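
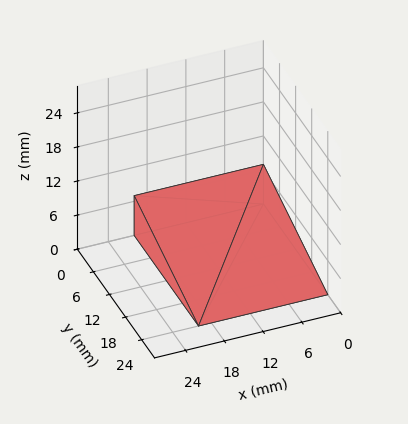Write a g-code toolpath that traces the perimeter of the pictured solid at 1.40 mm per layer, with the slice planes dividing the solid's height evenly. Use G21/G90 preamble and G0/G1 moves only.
Reading the render: the shape is a wedge (ramp): 20 × 24 mm base, rising to 7 mm along the y=0 edge and sloping linearly to z=0 at y=24 (dimensions read to the nearest mm from the axis ticks). For the g-code, the solid's height is divided into equal slices at the stated Δz and each level perimeter traced with G1 moves after a G0 lift.

; perimeter-only toolpath
G21 ; units = mm
G90 ; absolute positioning
G28 ; home
; layer 1
G0 Z1.40
G0 X0.00 Y0.00
G1 X20.00 Y0.00
G1 X20.00 Y19.20
G1 X0.00 Y19.20
G1 X0.00 Y0.00
; layer 2
G0 Z2.80
G0 X0.00 Y0.00
G1 X20.00 Y0.00
G1 X20.00 Y14.40
G1 X0.00 Y14.40
G1 X0.00 Y0.00
; layer 3
G0 Z4.20
G0 X0.00 Y0.00
G1 X20.00 Y0.00
G1 X20.00 Y9.60
G1 X0.00 Y9.60
G1 X0.00 Y0.00
; layer 4
G0 Z5.60
G0 X0.00 Y0.00
G1 X20.00 Y0.00
G1 X20.00 Y4.80
G1 X0.00 Y4.80
G1 X0.00 Y0.00
M2 ; end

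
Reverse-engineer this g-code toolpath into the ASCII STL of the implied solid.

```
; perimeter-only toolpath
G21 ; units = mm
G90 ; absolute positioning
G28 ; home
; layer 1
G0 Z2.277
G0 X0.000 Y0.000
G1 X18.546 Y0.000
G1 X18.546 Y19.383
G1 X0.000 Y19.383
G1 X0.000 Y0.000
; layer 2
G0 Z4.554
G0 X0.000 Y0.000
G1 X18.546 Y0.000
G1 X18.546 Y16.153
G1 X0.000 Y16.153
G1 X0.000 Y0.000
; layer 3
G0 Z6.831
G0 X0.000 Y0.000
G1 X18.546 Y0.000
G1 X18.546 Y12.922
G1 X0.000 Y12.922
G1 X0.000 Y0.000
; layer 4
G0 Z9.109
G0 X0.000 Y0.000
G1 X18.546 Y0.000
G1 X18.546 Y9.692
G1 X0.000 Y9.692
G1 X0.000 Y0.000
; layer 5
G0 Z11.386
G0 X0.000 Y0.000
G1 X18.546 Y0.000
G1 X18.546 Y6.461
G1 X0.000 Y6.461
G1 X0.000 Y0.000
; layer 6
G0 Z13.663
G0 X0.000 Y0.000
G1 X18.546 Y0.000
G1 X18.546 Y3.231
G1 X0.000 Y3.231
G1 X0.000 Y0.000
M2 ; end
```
solid part
  facet normal 0.0000 0.0000 -1.0000
    outer loop
      vertex 18.546 22.614 0.000
      vertex 18.546 0.000 0.000
      vertex 0.000 0.000 0.000
    endloop
  endfacet
  facet normal 0.0000 0.0000 -1.0000
    outer loop
      vertex 0.000 22.614 0.000
      vertex 18.546 22.614 0.000
      vertex 0.000 0.000 0.000
    endloop
  endfacet
  facet normal 0.0000 -1.0000 0.0000
    outer loop
      vertex 0.000 0.000 0.000
      vertex 18.546 0.000 0.000
      vertex 18.546 0.000 15.940
    endloop
  endfacet
  facet normal 0.0000 -1.0000 0.0000
    outer loop
      vertex 0.000 0.000 0.000
      vertex 18.546 0.000 15.940
      vertex 0.000 0.000 15.940
    endloop
  endfacet
  facet normal 0.0000 0.5761 0.8174
    outer loop
      vertex 0.000 0.000 15.940
      vertex 18.546 0.000 15.940
      vertex 18.546 22.614 0.000
    endloop
  endfacet
  facet normal 0.0000 0.5761 0.8174
    outer loop
      vertex 0.000 0.000 15.940
      vertex 18.546 22.614 0.000
      vertex 0.000 22.614 0.000
    endloop
  endfacet
  facet normal -1.0000 0.0000 0.0000
    outer loop
      vertex 0.000 0.000 15.940
      vertex 0.000 22.614 0.000
      vertex 0.000 0.000 0.000
    endloop
  endfacet
  facet normal 1.0000 0.0000 0.0000
    outer loop
      vertex 18.546 0.000 0.000
      vertex 18.546 22.614 0.000
      vertex 18.546 0.000 15.940
    endloop
  endfacet
endsolid part

The G0 Z moves step by Δz≈2.277 mm. The G1 loops shrink linearly with z, so the solid tapers from its base footprint up to z≈15.9. Closing with a flat bottom cap and the tapered top and triangulating gives 8 facets — a wedge (ramp): 18.5 × 22.6 mm base, rising to 15.9 mm along the y=0 edge and sloping linearly to z=0 at y=22.6.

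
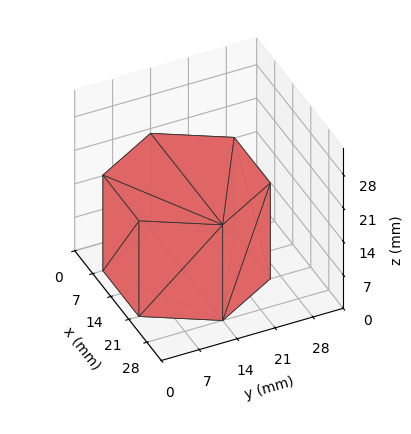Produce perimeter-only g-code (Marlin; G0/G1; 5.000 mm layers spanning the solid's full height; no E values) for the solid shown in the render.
Reading the render: the shape is a regular 6-sided prism (a cylinder approximated with 6 flat sides), circumscribed radius ≈ 14 mm, height ≈ 20 mm (dimensions read to the nearest mm from the axis ticks). For the g-code, the solid's height is divided into equal slices at the stated Δz and each level perimeter traced with G1 moves after a G0 lift.

; perimeter-only toolpath
G21 ; units = mm
G90 ; absolute positioning
G28 ; home
; layer 1
G0 Z5.000
G0 X28.000 Y14.000
G1 X21.000 Y26.124
G1 X7.000 Y26.124
G1 X0.000 Y14.000
G1 X7.000 Y1.876
G1 X21.000 Y1.876
G1 X28.000 Y14.000
; layer 2
G0 Z10.000
G0 X28.000 Y14.000
G1 X21.000 Y26.124
G1 X7.000 Y26.124
G1 X0.000 Y14.000
G1 X7.000 Y1.876
G1 X21.000 Y1.876
G1 X28.000 Y14.000
; layer 3
G0 Z15.000
G0 X28.000 Y14.000
G1 X21.000 Y26.124
G1 X7.000 Y26.124
G1 X0.000 Y14.000
G1 X7.000 Y1.876
G1 X21.000 Y1.876
G1 X28.000 Y14.000
; layer 4
G0 Z20.000
G0 X28.000 Y14.000
G1 X21.000 Y26.124
G1 X7.000 Y26.124
G1 X0.000 Y14.000
G1 X7.000 Y1.876
G1 X21.000 Y1.876
G1 X28.000 Y14.000
M2 ; end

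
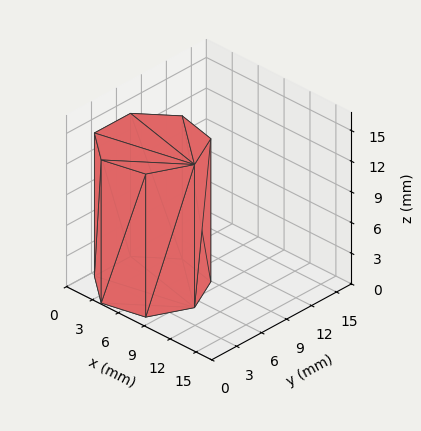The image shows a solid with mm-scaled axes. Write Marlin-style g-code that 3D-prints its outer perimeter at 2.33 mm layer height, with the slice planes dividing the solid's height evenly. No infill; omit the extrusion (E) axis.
Reading the render: the shape is a regular 7-sided prism (a cylinder approximated with 7 flat sides), circumscribed radius ≈ 5 mm, height ≈ 14 mm (dimensions read to the nearest mm from the axis ticks). For the g-code, the solid's height is divided into equal slices at the stated Δz and each level perimeter traced with G1 moves after a G0 lift.

; perimeter-only toolpath
G21 ; units = mm
G90 ; absolute positioning
G28 ; home
; layer 1
G0 Z2.33
G0 X10.00 Y5.00
G1 X8.12 Y8.91
G1 X3.89 Y9.87
G1 X0.50 Y7.17
G1 X0.50 Y2.83
G1 X3.89 Y0.13
G1 X8.12 Y1.09
G1 X10.00 Y5.00
; layer 2
G0 Z4.67
G0 X10.00 Y5.00
G1 X8.12 Y8.91
G1 X3.89 Y9.87
G1 X0.50 Y7.17
G1 X0.50 Y2.83
G1 X3.89 Y0.13
G1 X8.12 Y1.09
G1 X10.00 Y5.00
; layer 3
G0 Z7.00
G0 X10.00 Y5.00
G1 X8.12 Y8.91
G1 X3.89 Y9.87
G1 X0.50 Y7.17
G1 X0.50 Y2.83
G1 X3.89 Y0.13
G1 X8.12 Y1.09
G1 X10.00 Y5.00
; layer 4
G0 Z9.33
G0 X10.00 Y5.00
G1 X8.12 Y8.91
G1 X3.89 Y9.87
G1 X0.50 Y7.17
G1 X0.50 Y2.83
G1 X3.89 Y0.13
G1 X8.12 Y1.09
G1 X10.00 Y5.00
; layer 5
G0 Z11.67
G0 X10.00 Y5.00
G1 X8.12 Y8.91
G1 X3.89 Y9.87
G1 X0.50 Y7.17
G1 X0.50 Y2.83
G1 X3.89 Y0.13
G1 X8.12 Y1.09
G1 X10.00 Y5.00
; layer 6
G0 Z14.00
G0 X10.00 Y5.00
G1 X8.12 Y8.91
G1 X3.89 Y9.87
G1 X0.50 Y7.17
G1 X0.50 Y2.83
G1 X3.89 Y0.13
G1 X8.12 Y1.09
G1 X10.00 Y5.00
M2 ; end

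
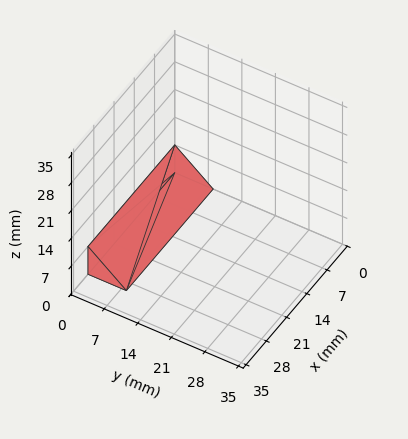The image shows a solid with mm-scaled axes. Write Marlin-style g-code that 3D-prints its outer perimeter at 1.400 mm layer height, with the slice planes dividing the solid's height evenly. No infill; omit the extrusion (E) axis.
Reading the render: the shape is a wedge (ramp): 30 × 8 mm base, rising to 7 mm along the y=0 edge and sloping linearly to z=0 at y=8 (dimensions read to the nearest mm from the axis ticks). For the g-code, the solid's height is divided into equal slices at the stated Δz and each level perimeter traced with G1 moves after a G0 lift.

; perimeter-only toolpath
G21 ; units = mm
G90 ; absolute positioning
G28 ; home
; layer 1
G0 Z1.400
G0 X0.000 Y0.000
G1 X30.000 Y0.000
G1 X30.000 Y6.400
G1 X0.000 Y6.400
G1 X0.000 Y0.000
; layer 2
G0 Z2.800
G0 X0.000 Y0.000
G1 X30.000 Y0.000
G1 X30.000 Y4.800
G1 X0.000 Y4.800
G1 X0.000 Y0.000
; layer 3
G0 Z4.200
G0 X0.000 Y0.000
G1 X30.000 Y0.000
G1 X30.000 Y3.200
G1 X0.000 Y3.200
G1 X0.000 Y0.000
; layer 4
G0 Z5.600
G0 X0.000 Y0.000
G1 X30.000 Y0.000
G1 X30.000 Y1.600
G1 X0.000 Y1.600
G1 X0.000 Y0.000
M2 ; end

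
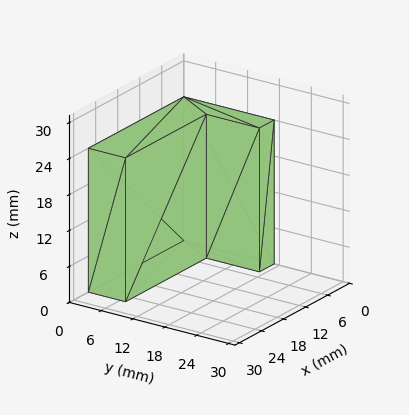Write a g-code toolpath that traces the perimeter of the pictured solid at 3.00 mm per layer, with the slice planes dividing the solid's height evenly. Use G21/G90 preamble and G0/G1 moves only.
Reading the render: the shape is an L-shaped prism: outer 26 × 17 mm, arm thicknesses ≈ 7 mm (horizontal) and 4 mm (vertical), extruded 24 mm in z (dimensions read to the nearest mm from the axis ticks). For the g-code, the solid's height is divided into equal slices at the stated Δz and each level perimeter traced with G1 moves after a G0 lift.

; perimeter-only toolpath
G21 ; units = mm
G90 ; absolute positioning
G28 ; home
; layer 1
G0 Z3.00
G0 X0.00 Y0.00
G1 X26.00 Y0.00
G1 X26.00 Y7.00
G1 X4.00 Y7.00
G1 X4.00 Y17.00
G1 X0.00 Y17.00
G1 X0.00 Y0.00
; layer 2
G0 Z6.00
G0 X0.00 Y0.00
G1 X26.00 Y0.00
G1 X26.00 Y7.00
G1 X4.00 Y7.00
G1 X4.00 Y17.00
G1 X0.00 Y17.00
G1 X0.00 Y0.00
; layer 3
G0 Z9.00
G0 X0.00 Y0.00
G1 X26.00 Y0.00
G1 X26.00 Y7.00
G1 X4.00 Y7.00
G1 X4.00 Y17.00
G1 X0.00 Y17.00
G1 X0.00 Y0.00
; layer 4
G0 Z12.00
G0 X0.00 Y0.00
G1 X26.00 Y0.00
G1 X26.00 Y7.00
G1 X4.00 Y7.00
G1 X4.00 Y17.00
G1 X0.00 Y17.00
G1 X0.00 Y0.00
; layer 5
G0 Z15.00
G0 X0.00 Y0.00
G1 X26.00 Y0.00
G1 X26.00 Y7.00
G1 X4.00 Y7.00
G1 X4.00 Y17.00
G1 X0.00 Y17.00
G1 X0.00 Y0.00
; layer 6
G0 Z18.00
G0 X0.00 Y0.00
G1 X26.00 Y0.00
G1 X26.00 Y7.00
G1 X4.00 Y7.00
G1 X4.00 Y17.00
G1 X0.00 Y17.00
G1 X0.00 Y0.00
; layer 7
G0 Z21.00
G0 X0.00 Y0.00
G1 X26.00 Y0.00
G1 X26.00 Y7.00
G1 X4.00 Y7.00
G1 X4.00 Y17.00
G1 X0.00 Y17.00
G1 X0.00 Y0.00
; layer 8
G0 Z24.00
G0 X0.00 Y0.00
G1 X26.00 Y0.00
G1 X26.00 Y7.00
G1 X4.00 Y7.00
G1 X4.00 Y17.00
G1 X0.00 Y17.00
G1 X0.00 Y0.00
M2 ; end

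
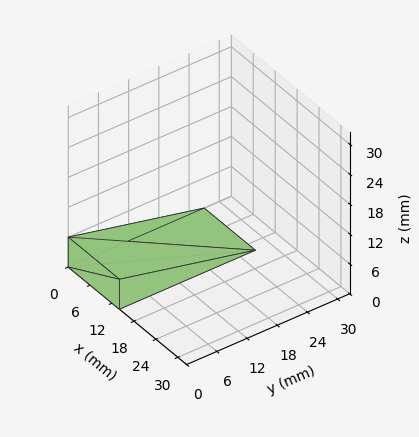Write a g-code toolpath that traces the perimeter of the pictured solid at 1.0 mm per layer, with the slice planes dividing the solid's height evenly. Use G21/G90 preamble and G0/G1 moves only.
Reading the render: the shape is a wedge (ramp): 14 × 27 mm base, rising to 6 mm along the y=0 edge and sloping linearly to z=0 at y=27 (dimensions read to the nearest mm from the axis ticks). For the g-code, the solid's height is divided into equal slices at the stated Δz and each level perimeter traced with G1 moves after a G0 lift.

; perimeter-only toolpath
G21 ; units = mm
G90 ; absolute positioning
G28 ; home
; layer 1
G0 Z1.0
G0 X0.0 Y0.0
G1 X14.0 Y0.0
G1 X14.0 Y22.5
G1 X0.0 Y22.5
G1 X0.0 Y0.0
; layer 2
G0 Z2.0
G0 X0.0 Y0.0
G1 X14.0 Y0.0
G1 X14.0 Y18.0
G1 X0.0 Y18.0
G1 X0.0 Y0.0
; layer 3
G0 Z3.0
G0 X0.0 Y0.0
G1 X14.0 Y0.0
G1 X14.0 Y13.5
G1 X0.0 Y13.5
G1 X0.0 Y0.0
; layer 4
G0 Z4.0
G0 X0.0 Y0.0
G1 X14.0 Y0.0
G1 X14.0 Y9.0
G1 X0.0 Y9.0
G1 X0.0 Y0.0
; layer 5
G0 Z5.0
G0 X0.0 Y0.0
G1 X14.0 Y0.0
G1 X14.0 Y4.5
G1 X0.0 Y4.5
G1 X0.0 Y0.0
M2 ; end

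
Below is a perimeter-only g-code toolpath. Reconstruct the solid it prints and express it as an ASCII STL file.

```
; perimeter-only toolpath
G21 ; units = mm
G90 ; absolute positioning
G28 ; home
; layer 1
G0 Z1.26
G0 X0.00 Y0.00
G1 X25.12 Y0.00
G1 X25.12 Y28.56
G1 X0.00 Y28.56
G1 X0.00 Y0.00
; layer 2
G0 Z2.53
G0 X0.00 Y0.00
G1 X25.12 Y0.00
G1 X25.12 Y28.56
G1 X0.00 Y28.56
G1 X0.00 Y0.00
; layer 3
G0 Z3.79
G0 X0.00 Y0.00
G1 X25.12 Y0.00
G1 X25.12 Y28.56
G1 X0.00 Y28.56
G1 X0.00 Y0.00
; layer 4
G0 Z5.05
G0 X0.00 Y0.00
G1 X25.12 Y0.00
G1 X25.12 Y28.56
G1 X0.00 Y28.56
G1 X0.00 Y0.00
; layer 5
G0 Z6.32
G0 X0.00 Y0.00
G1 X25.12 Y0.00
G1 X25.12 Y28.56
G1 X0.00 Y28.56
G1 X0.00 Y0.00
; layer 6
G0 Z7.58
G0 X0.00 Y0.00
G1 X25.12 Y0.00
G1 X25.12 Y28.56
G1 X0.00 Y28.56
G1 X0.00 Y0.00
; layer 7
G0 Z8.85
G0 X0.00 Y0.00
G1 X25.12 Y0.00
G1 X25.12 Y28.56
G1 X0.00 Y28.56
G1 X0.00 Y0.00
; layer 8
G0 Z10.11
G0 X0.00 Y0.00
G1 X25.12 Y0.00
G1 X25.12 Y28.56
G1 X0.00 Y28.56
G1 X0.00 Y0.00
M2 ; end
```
solid part
  facet normal 0.0000 0.0000 -1.0000
    outer loop
      vertex 25.12 28.56 0.00
      vertex 25.12 0.00 0.00
      vertex 0.00 0.00 0.00
    endloop
  endfacet
  facet normal 0.0000 0.0000 -1.0000
    outer loop
      vertex 0.00 28.56 0.00
      vertex 25.12 28.56 0.00
      vertex 0.00 0.00 0.00
    endloop
  endfacet
  facet normal 0.0000 0.0000 1.0000
    outer loop
      vertex 0.00 0.00 10.11
      vertex 25.12 0.00 10.11
      vertex 25.12 28.56 10.11
    endloop
  endfacet
  facet normal 0.0000 0.0000 1.0000
    outer loop
      vertex 0.00 0.00 10.11
      vertex 25.12 28.56 10.11
      vertex 0.00 28.56 10.11
    endloop
  endfacet
  facet normal 0.0000 -1.0000 0.0000
    outer loop
      vertex 0.00 0.00 0.00
      vertex 25.12 0.00 0.00
      vertex 25.12 0.00 10.11
    endloop
  endfacet
  facet normal 0.0000 -1.0000 0.0000
    outer loop
      vertex 0.00 0.00 0.00
      vertex 25.12 0.00 10.11
      vertex 0.00 0.00 10.11
    endloop
  endfacet
  facet normal 0.0000 1.0000 0.0000
    outer loop
      vertex 25.12 28.56 10.11
      vertex 25.12 28.56 0.00
      vertex 0.00 28.56 0.00
    endloop
  endfacet
  facet normal 0.0000 1.0000 0.0000
    outer loop
      vertex 0.00 28.56 10.11
      vertex 25.12 28.56 10.11
      vertex 0.00 28.56 0.00
    endloop
  endfacet
  facet normal -1.0000 0.0000 0.0000
    outer loop
      vertex 0.00 28.56 10.11
      vertex 0.00 28.56 0.00
      vertex 0.00 0.00 0.00
    endloop
  endfacet
  facet normal -1.0000 0.0000 0.0000
    outer loop
      vertex 0.00 0.00 10.11
      vertex 0.00 28.56 10.11
      vertex 0.00 0.00 0.00
    endloop
  endfacet
  facet normal 1.0000 0.0000 0.0000
    outer loop
      vertex 25.12 0.00 0.00
      vertex 25.12 28.56 0.00
      vertex 25.12 28.56 10.11
    endloop
  endfacet
  facet normal 1.0000 0.0000 0.0000
    outer loop
      vertex 25.12 0.00 0.00
      vertex 25.12 28.56 10.11
      vertex 25.12 0.00 10.11
    endloop
  endfacet
endsolid part

The G0 Z moves step by Δz≈1.26 mm. Every layer's G1 loop is the same polygon, so the solid is a straight extrusion of it from z=0 to z≈10.1. Closing with flat bottom and top caps and triangulating gives 12 facets — a rectangular box, roughly 25.1 × 28.6 mm footprint and 10.1 mm tall.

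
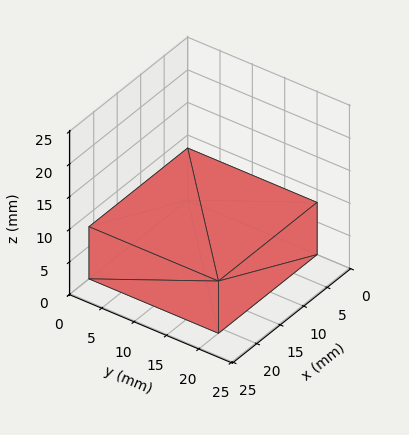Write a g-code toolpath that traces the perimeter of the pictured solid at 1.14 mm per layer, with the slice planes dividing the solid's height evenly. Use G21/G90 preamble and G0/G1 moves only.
Reading the render: the shape is a rectangular box, roughly 21 × 20 mm footprint and 8 mm tall (dimensions read to the nearest mm from the axis ticks). For the g-code, the solid's height is divided into equal slices at the stated Δz and each level perimeter traced with G1 moves after a G0 lift.

; perimeter-only toolpath
G21 ; units = mm
G90 ; absolute positioning
G28 ; home
; layer 1
G0 Z1.14
G0 X0.00 Y0.00
G1 X21.00 Y0.00
G1 X21.00 Y20.00
G1 X0.00 Y20.00
G1 X0.00 Y0.00
; layer 2
G0 Z2.29
G0 X0.00 Y0.00
G1 X21.00 Y0.00
G1 X21.00 Y20.00
G1 X0.00 Y20.00
G1 X0.00 Y0.00
; layer 3
G0 Z3.43
G0 X0.00 Y0.00
G1 X21.00 Y0.00
G1 X21.00 Y20.00
G1 X0.00 Y20.00
G1 X0.00 Y0.00
; layer 4
G0 Z4.57
G0 X0.00 Y0.00
G1 X21.00 Y0.00
G1 X21.00 Y20.00
G1 X0.00 Y20.00
G1 X0.00 Y0.00
; layer 5
G0 Z5.71
G0 X0.00 Y0.00
G1 X21.00 Y0.00
G1 X21.00 Y20.00
G1 X0.00 Y20.00
G1 X0.00 Y0.00
; layer 6
G0 Z6.86
G0 X0.00 Y0.00
G1 X21.00 Y0.00
G1 X21.00 Y20.00
G1 X0.00 Y20.00
G1 X0.00 Y0.00
; layer 7
G0 Z8.00
G0 X0.00 Y0.00
G1 X21.00 Y0.00
G1 X21.00 Y20.00
G1 X0.00 Y20.00
G1 X0.00 Y0.00
M2 ; end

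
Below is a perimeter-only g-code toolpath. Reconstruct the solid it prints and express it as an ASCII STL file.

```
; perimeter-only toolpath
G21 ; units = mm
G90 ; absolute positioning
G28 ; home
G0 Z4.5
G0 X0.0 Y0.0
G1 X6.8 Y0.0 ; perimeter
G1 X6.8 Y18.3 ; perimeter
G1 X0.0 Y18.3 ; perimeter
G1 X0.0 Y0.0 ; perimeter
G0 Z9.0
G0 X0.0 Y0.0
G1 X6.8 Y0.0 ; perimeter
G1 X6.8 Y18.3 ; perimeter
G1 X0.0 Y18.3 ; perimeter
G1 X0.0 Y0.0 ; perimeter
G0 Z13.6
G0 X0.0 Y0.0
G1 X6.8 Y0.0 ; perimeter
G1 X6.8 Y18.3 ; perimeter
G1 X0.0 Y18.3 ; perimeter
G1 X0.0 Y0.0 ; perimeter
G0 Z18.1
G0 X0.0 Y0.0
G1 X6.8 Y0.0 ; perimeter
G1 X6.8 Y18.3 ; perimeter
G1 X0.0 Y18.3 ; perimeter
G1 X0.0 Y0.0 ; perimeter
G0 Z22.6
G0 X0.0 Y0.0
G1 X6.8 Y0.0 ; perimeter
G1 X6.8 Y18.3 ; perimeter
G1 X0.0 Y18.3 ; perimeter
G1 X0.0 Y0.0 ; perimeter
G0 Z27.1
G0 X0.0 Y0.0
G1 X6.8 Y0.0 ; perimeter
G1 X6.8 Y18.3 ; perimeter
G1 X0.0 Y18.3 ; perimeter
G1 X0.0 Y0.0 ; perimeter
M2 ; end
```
solid part
  facet normal 0.0000 0.0000 -1.0000
    outer loop
      vertex 6.8 18.3 0.0
      vertex 6.8 0.0 0.0
      vertex 0.0 0.0 0.0
    endloop
  endfacet
  facet normal 0.0000 0.0000 -1.0000
    outer loop
      vertex 0.0 18.3 0.0
      vertex 6.8 18.3 0.0
      vertex 0.0 0.0 0.0
    endloop
  endfacet
  facet normal 0.0000 0.0000 1.0000
    outer loop
      vertex 0.0 0.0 27.1
      vertex 6.8 0.0 27.1
      vertex 6.8 18.3 27.1
    endloop
  endfacet
  facet normal 0.0000 0.0000 1.0000
    outer loop
      vertex 0.0 0.0 27.1
      vertex 6.8 18.3 27.1
      vertex 0.0 18.3 27.1
    endloop
  endfacet
  facet normal 0.0000 -1.0000 0.0000
    outer loop
      vertex 0.0 0.0 0.0
      vertex 6.8 0.0 0.0
      vertex 6.8 0.0 27.1
    endloop
  endfacet
  facet normal 0.0000 -1.0000 0.0000
    outer loop
      vertex 0.0 0.0 0.0
      vertex 6.8 0.0 27.1
      vertex 0.0 0.0 27.1
    endloop
  endfacet
  facet normal 0.0000 1.0000 0.0000
    outer loop
      vertex 6.8 18.3 27.1
      vertex 6.8 18.3 0.0
      vertex 0.0 18.3 0.0
    endloop
  endfacet
  facet normal 0.0000 1.0000 0.0000
    outer loop
      vertex 0.0 18.3 27.1
      vertex 6.8 18.3 27.1
      vertex 0.0 18.3 0.0
    endloop
  endfacet
  facet normal -1.0000 0.0000 0.0000
    outer loop
      vertex 0.0 18.3 27.1
      vertex 0.0 18.3 0.0
      vertex 0.0 0.0 0.0
    endloop
  endfacet
  facet normal -1.0000 0.0000 0.0000
    outer loop
      vertex 0.0 0.0 27.1
      vertex 0.0 18.3 27.1
      vertex 0.0 0.0 0.0
    endloop
  endfacet
  facet normal 1.0000 0.0000 0.0000
    outer loop
      vertex 6.8 0.0 0.0
      vertex 6.8 18.3 0.0
      vertex 6.8 18.3 27.1
    endloop
  endfacet
  facet normal 1.0000 0.0000 0.0000
    outer loop
      vertex 6.8 0.0 0.0
      vertex 6.8 18.3 27.1
      vertex 6.8 0.0 27.1
    endloop
  endfacet
endsolid part

The G0 Z moves step by Δz≈4.5 mm. Every layer's G1 loop is the same polygon, so the solid is a straight extrusion of it from z=0 to z≈27.1. Closing with flat bottom and top caps and triangulating gives 12 facets — a rectangular box, roughly 6.8 × 18.3 mm footprint and 27.1 mm tall.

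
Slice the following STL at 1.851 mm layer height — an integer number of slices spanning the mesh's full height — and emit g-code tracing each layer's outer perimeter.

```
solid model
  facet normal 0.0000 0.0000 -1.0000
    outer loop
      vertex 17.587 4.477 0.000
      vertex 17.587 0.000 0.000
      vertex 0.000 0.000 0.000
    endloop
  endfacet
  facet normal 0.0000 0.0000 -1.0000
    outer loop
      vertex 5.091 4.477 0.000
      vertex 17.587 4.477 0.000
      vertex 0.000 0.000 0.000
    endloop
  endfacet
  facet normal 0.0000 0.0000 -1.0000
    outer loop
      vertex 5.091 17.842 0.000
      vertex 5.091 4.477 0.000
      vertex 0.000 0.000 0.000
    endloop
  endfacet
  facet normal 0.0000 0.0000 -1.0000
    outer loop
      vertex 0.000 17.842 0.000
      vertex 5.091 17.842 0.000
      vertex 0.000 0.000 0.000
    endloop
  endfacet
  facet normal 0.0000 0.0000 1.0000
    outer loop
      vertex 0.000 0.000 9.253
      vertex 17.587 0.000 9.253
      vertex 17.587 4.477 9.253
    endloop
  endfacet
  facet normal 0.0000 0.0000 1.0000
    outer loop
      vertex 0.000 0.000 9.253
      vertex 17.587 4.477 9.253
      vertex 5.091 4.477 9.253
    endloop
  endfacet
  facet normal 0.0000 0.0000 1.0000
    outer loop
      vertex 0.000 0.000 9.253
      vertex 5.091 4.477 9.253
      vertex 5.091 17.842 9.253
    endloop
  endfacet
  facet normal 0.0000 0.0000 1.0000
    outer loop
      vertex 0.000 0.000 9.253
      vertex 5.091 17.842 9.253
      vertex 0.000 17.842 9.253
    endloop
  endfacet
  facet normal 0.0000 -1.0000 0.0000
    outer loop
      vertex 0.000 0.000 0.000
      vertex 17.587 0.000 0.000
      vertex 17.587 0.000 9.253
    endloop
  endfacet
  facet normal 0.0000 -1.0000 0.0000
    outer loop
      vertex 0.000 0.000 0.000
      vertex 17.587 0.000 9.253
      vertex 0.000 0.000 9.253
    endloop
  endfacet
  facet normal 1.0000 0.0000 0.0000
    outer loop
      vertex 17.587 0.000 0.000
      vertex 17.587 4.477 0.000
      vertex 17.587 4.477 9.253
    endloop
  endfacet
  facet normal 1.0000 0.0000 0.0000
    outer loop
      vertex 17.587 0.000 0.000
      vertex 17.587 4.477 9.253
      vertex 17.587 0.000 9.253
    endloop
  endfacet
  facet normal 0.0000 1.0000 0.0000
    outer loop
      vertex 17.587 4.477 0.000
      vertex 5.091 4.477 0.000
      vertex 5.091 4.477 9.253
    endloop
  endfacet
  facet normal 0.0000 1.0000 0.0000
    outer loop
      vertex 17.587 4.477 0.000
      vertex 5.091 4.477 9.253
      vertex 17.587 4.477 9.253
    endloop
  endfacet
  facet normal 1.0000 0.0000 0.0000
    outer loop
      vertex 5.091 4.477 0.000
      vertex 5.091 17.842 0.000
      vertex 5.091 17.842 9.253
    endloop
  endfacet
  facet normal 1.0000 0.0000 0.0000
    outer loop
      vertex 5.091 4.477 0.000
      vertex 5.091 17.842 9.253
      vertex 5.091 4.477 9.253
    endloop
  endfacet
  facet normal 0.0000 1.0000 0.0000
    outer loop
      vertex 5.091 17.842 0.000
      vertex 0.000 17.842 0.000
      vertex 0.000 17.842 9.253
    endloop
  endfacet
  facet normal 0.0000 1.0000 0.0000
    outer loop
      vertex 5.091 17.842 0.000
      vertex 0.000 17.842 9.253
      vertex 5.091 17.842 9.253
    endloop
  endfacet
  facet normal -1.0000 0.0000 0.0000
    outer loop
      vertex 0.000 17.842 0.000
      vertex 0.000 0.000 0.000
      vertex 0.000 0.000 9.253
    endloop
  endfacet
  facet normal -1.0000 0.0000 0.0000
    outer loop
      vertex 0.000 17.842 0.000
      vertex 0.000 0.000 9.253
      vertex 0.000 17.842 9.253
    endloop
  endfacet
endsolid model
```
; perimeter-only toolpath
G21 ; units = mm
G90 ; absolute positioning
G28 ; home
; layer 1
G0 Z1.851
G0 X0.000 Y0.000
G1 X17.587 Y0.000
G1 X17.587 Y4.477
G1 X5.091 Y4.477
G1 X5.091 Y17.842
G1 X0.000 Y17.842
G1 X0.000 Y0.000
; layer 2
G0 Z3.701
G0 X0.000 Y0.000
G1 X17.587 Y0.000
G1 X17.587 Y4.477
G1 X5.091 Y4.477
G1 X5.091 Y17.842
G1 X0.000 Y17.842
G1 X0.000 Y0.000
; layer 3
G0 Z5.552
G0 X0.000 Y0.000
G1 X17.587 Y0.000
G1 X17.587 Y4.477
G1 X5.091 Y4.477
G1 X5.091 Y17.842
G1 X0.000 Y17.842
G1 X0.000 Y0.000
; layer 4
G0 Z7.402
G0 X0.000 Y0.000
G1 X17.587 Y0.000
G1 X17.587 Y4.477
G1 X5.091 Y4.477
G1 X5.091 Y17.842
G1 X0.000 Y17.842
G1 X0.000 Y0.000
; layer 5
G0 Z9.253
G0 X0.000 Y0.000
G1 X17.587 Y0.000
G1 X17.587 Y4.477
G1 X5.091 Y4.477
G1 X5.091 Y17.842
G1 X0.000 Y17.842
G1 X0.000 Y0.000
M2 ; end

The solid is an L-shaped prism: outer 17.6 × 17.8 mm, arm thicknesses ≈ 4.48 mm (horizontal) and 5.09 mm (vertical), extruded 9.25 mm in z. Slicing at Δz = 1.851 mm — 5 equal slices spanning the solid's height, so layer i sits at z = i·h/5 — gives 5 non-empty perimeters. Each is a 6-segment closed polygon; G0 lifts to the layer z and rapids to the start vertex, then G1 traces the edges.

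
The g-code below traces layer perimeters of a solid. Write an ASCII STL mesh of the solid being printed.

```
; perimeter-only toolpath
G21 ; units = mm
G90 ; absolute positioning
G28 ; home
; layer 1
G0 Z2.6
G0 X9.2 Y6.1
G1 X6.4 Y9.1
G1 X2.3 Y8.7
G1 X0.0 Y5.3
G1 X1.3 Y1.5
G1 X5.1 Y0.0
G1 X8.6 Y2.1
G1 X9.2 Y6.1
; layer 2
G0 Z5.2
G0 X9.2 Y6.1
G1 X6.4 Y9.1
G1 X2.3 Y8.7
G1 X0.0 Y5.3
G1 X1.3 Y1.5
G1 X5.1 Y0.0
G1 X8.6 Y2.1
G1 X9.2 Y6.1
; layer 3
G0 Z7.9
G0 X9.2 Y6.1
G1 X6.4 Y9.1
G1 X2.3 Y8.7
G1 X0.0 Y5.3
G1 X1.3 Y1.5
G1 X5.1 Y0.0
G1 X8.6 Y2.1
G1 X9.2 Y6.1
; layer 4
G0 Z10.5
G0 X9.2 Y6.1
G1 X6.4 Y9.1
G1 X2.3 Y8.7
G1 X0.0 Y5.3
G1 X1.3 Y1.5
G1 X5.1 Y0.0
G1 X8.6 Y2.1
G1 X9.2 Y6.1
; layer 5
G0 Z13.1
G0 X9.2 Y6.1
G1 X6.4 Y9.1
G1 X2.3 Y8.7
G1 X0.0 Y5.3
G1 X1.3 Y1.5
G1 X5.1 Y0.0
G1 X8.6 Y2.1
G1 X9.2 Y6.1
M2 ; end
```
solid part
  facet normal 0.0000 0.0000 -1.0000
    outer loop
      vertex 2.3 8.7 0.0
      vertex 6.4 9.1 0.0
      vertex 9.2 6.1 0.0
    endloop
  endfacet
  facet normal 0.0000 0.0000 -1.0000
    outer loop
      vertex 0.0 5.3 0.0
      vertex 2.3 8.7 0.0
      vertex 9.2 6.1 0.0
    endloop
  endfacet
  facet normal 0.0000 0.0000 -1.0000
    outer loop
      vertex 1.3 1.5 0.0
      vertex 0.0 5.3 0.0
      vertex 9.2 6.1 0.0
    endloop
  endfacet
  facet normal 0.0000 0.0000 -1.0000
    outer loop
      vertex 5.1 0.0 0.0
      vertex 1.3 1.5 0.0
      vertex 9.2 6.1 0.0
    endloop
  endfacet
  facet normal 0.0000 0.0000 -1.0000
    outer loop
      vertex 8.6 2.1 0.0
      vertex 5.1 0.0 0.0
      vertex 9.2 6.1 0.0
    endloop
  endfacet
  facet normal 0.0000 0.0000 1.0000
    outer loop
      vertex 9.2 6.1 13.1
      vertex 6.4 9.1 13.1
      vertex 2.3 8.7 13.1
    endloop
  endfacet
  facet normal 0.0000 0.0000 1.0000
    outer loop
      vertex 9.2 6.1 13.1
      vertex 2.3 8.7 13.1
      vertex 0.0 5.3 13.1
    endloop
  endfacet
  facet normal 0.0000 0.0000 1.0000
    outer loop
      vertex 9.2 6.1 13.1
      vertex 0.0 5.3 13.1
      vertex 1.3 1.5 13.1
    endloop
  endfacet
  facet normal 0.0000 0.0000 1.0000
    outer loop
      vertex 9.2 6.1 13.1
      vertex 1.3 1.5 13.1
      vertex 5.1 0.0 13.1
    endloop
  endfacet
  facet normal 0.0000 0.0000 1.0000
    outer loop
      vertex 9.2 6.1 13.1
      vertex 5.1 0.0 13.1
      vertex 8.6 2.1 13.1
    endloop
  endfacet
  facet normal 0.7311 0.6823 0.0000
    outer loop
      vertex 9.2 6.1 0.0
      vertex 6.4 9.1 0.0
      vertex 6.4 9.1 13.1
    endloop
  endfacet
  facet normal 0.7311 0.6823 0.0000
    outer loop
      vertex 9.2 6.1 0.0
      vertex 6.4 9.1 13.1
      vertex 9.2 6.1 13.1
    endloop
  endfacet
  facet normal -0.0971 0.9953 0.0000
    outer loop
      vertex 6.4 9.1 0.0
      vertex 2.3 8.7 0.0
      vertex 2.3 8.7 13.1
    endloop
  endfacet
  facet normal -0.0971 0.9953 0.0000
    outer loop
      vertex 6.4 9.1 0.0
      vertex 2.3 8.7 13.1
      vertex 6.4 9.1 13.1
    endloop
  endfacet
  facet normal -0.8283 0.5603 0.0000
    outer loop
      vertex 2.3 8.7 0.0
      vertex 0.0 5.3 0.0
      vertex 0.0 5.3 13.1
    endloop
  endfacet
  facet normal -0.8283 0.5603 0.0000
    outer loop
      vertex 2.3 8.7 0.0
      vertex 0.0 5.3 13.1
      vertex 2.3 8.7 13.1
    endloop
  endfacet
  facet normal -0.9462 -0.3237 0.0000
    outer loop
      vertex 0.0 5.3 0.0
      vertex 1.3 1.5 0.0
      vertex 1.3 1.5 13.1
    endloop
  endfacet
  facet normal -0.9462 -0.3237 0.0000
    outer loop
      vertex 0.0 5.3 0.0
      vertex 1.3 1.5 13.1
      vertex 0.0 5.3 13.1
    endloop
  endfacet
  facet normal -0.3672 -0.9302 0.0000
    outer loop
      vertex 1.3 1.5 0.0
      vertex 5.1 0.0 0.0
      vertex 5.1 0.0 13.1
    endloop
  endfacet
  facet normal -0.3672 -0.9302 0.0000
    outer loop
      vertex 1.3 1.5 0.0
      vertex 5.1 0.0 13.1
      vertex 1.3 1.5 13.1
    endloop
  endfacet
  facet normal 0.5145 -0.8575 0.0000
    outer loop
      vertex 5.1 0.0 0.0
      vertex 8.6 2.1 0.0
      vertex 8.6 2.1 13.1
    endloop
  endfacet
  facet normal 0.5145 -0.8575 0.0000
    outer loop
      vertex 5.1 0.0 0.0
      vertex 8.6 2.1 13.1
      vertex 5.1 0.0 13.1
    endloop
  endfacet
  facet normal 0.9889 -0.1483 0.0000
    outer loop
      vertex 8.6 2.1 0.0
      vertex 9.2 6.1 0.0
      vertex 9.2 6.1 13.1
    endloop
  endfacet
  facet normal 0.9889 -0.1483 0.0000
    outer loop
      vertex 8.6 2.1 0.0
      vertex 9.2 6.1 13.1
      vertex 8.6 2.1 13.1
    endloop
  endfacet
endsolid part

The G0 Z moves step by Δz≈2.6 mm. Every layer's G1 loop is the same polygon, so the solid is a straight extrusion of it from z=0 to z≈13.1. Closing with flat bottom and top caps and triangulating gives 24 facets — a regular 7-sided prism (a cylinder approximated with 7 flat sides), circumscribed radius ≈ 4.7 mm, height ≈ 13.1 mm.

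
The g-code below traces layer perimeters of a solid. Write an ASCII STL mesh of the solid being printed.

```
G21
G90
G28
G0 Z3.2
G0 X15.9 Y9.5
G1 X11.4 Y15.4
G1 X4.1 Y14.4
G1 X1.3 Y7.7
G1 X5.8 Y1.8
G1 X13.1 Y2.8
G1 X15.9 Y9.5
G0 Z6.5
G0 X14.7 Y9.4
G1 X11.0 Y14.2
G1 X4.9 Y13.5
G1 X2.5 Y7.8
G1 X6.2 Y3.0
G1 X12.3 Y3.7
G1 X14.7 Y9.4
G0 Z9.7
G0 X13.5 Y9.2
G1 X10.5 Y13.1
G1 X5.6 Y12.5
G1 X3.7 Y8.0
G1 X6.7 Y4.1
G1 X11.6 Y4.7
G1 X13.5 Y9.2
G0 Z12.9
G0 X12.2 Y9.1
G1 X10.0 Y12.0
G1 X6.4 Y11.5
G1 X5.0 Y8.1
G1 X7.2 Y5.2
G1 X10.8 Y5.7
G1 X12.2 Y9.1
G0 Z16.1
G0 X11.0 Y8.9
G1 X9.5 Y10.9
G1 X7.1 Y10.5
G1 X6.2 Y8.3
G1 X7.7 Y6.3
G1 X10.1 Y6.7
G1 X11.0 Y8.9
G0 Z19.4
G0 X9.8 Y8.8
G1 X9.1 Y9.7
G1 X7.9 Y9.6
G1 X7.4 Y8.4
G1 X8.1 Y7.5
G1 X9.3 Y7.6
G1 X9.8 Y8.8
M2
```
solid part
  facet normal 0.0000 0.0000 -1.0000
    outer loop
      vertex 3.4 15.4 0.0
      vertex 11.9 16.5 0.0
      vertex 17.1 9.7 0.0
    endloop
  endfacet
  facet normal 0.0000 0.0000 -1.0000
    outer loop
      vertex 0.1 7.5 0.0
      vertex 3.4 15.4 0.0
      vertex 17.1 9.7 0.0
    endloop
  endfacet
  facet normal 0.0000 0.0000 -1.0000
    outer loop
      vertex 5.3 0.7 0.0
      vertex 0.1 7.5 0.0
      vertex 17.1 9.7 0.0
    endloop
  endfacet
  facet normal 0.0000 0.0000 -1.0000
    outer loop
      vertex 13.8 1.8 0.0
      vertex 5.3 0.7 0.0
      vertex 17.1 9.7 0.0
    endloop
  endfacet
  facet normal 0.7547 0.5771 0.3119
    outer loop
      vertex 17.1 9.7 0.0
      vertex 11.9 16.5 0.0
      vertex 8.6 8.6 22.6
    endloop
  endfacet
  facet normal -0.1220 0.9424 0.3116
    outer loop
      vertex 11.9 16.5 0.0
      vertex 3.4 15.4 0.0
      vertex 8.6 8.6 22.6
    endloop
  endfacet
  facet normal -0.8767 0.3662 0.3119
    outer loop
      vertex 3.4 15.4 0.0
      vertex 0.1 7.5 0.0
      vertex 8.6 8.6 22.6
    endloop
  endfacet
  facet normal -0.7547 -0.5771 0.3119
    outer loop
      vertex 0.1 7.5 0.0
      vertex 5.3 0.7 0.0
      vertex 8.6 8.6 22.6
    endloop
  endfacet
  facet normal 0.1220 -0.9424 0.3116
    outer loop
      vertex 5.3 0.7 0.0
      vertex 13.8 1.8 0.0
      vertex 8.6 8.6 22.6
    endloop
  endfacet
  facet normal 0.8767 -0.3662 0.3119
    outer loop
      vertex 13.8 1.8 0.0
      vertex 17.1 9.7 0.0
      vertex 8.6 8.6 22.6
    endloop
  endfacet
endsolid part

The G0 Z moves step by Δz≈3.2 mm. The G1 loops shrink linearly with z, so the solid tapers from its base footprint up to z≈22.6. Closing with a flat bottom cap and the tapered top and triangulating gives 10 facets — a regular 6-sided pyramid, base circumscribed radius ≈ 8.6 mm, apex at z ≈ 22.6 mm.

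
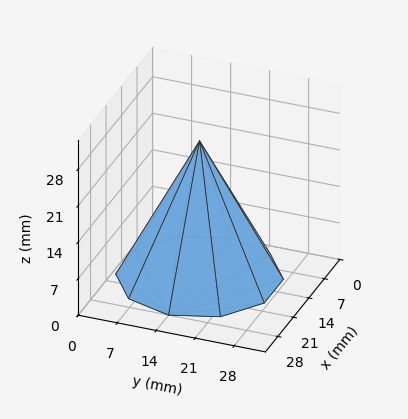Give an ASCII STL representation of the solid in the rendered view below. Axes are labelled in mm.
Reading the render: the shape is a regular 10-sided pyramid, base circumscribed radius ≈ 14 mm, apex at z ≈ 26 mm (dimensions read to the nearest mm from the axis ticks). For the STL, each face is triangulated and given an outward normal.

solid part
  facet normal 0.0000 0.0000 -1.0000
    outer loop
      vertex 18.326 27.315 0.000
      vertex 25.326 22.229 0.000
      vertex 28.000 14.000 0.000
    endloop
  endfacet
  facet normal 0.0000 0.0000 -1.0000
    outer loop
      vertex 9.674 27.315 0.000
      vertex 18.326 27.315 0.000
      vertex 28.000 14.000 0.000
    endloop
  endfacet
  facet normal 0.0000 0.0000 -1.0000
    outer loop
      vertex 2.674 22.229 0.000
      vertex 9.674 27.315 0.000
      vertex 28.000 14.000 0.000
    endloop
  endfacet
  facet normal 0.0000 0.0000 -1.0000
    outer loop
      vertex 0.000 14.000 0.000
      vertex 2.674 22.229 0.000
      vertex 28.000 14.000 0.000
    endloop
  endfacet
  facet normal 0.0000 0.0000 -1.0000
    outer loop
      vertex 2.674 5.771 0.000
      vertex 0.000 14.000 0.000
      vertex 28.000 14.000 0.000
    endloop
  endfacet
  facet normal 0.0000 0.0000 -1.0000
    outer loop
      vertex 9.674 0.685 0.000
      vertex 2.674 5.771 0.000
      vertex 28.000 14.000 0.000
    endloop
  endfacet
  facet normal 0.0000 0.0000 -1.0000
    outer loop
      vertex 18.326 0.685 0.000
      vertex 9.674 0.685 0.000
      vertex 28.000 14.000 0.000
    endloop
  endfacet
  facet normal 0.0000 0.0000 -1.0000
    outer loop
      vertex 25.326 5.771 0.000
      vertex 18.326 0.685 0.000
      vertex 28.000 14.000 0.000
    endloop
  endfacet
  facet normal 0.8465 0.2751 0.4558
    outer loop
      vertex 28.000 14.000 0.000
      vertex 25.326 22.229 0.000
      vertex 14.000 14.000 26.000
    endloop
  endfacet
  facet normal 0.5232 0.7201 0.4558
    outer loop
      vertex 25.326 22.229 0.000
      vertex 18.326 27.315 0.000
      vertex 14.000 14.000 26.000
    endloop
  endfacet
  facet normal 0.0000 0.8901 0.4558
    outer loop
      vertex 18.326 27.315 0.000
      vertex 9.674 27.315 0.000
      vertex 14.000 14.000 26.000
    endloop
  endfacet
  facet normal -0.5232 0.7201 0.4558
    outer loop
      vertex 9.674 27.315 0.000
      vertex 2.674 22.229 0.000
      vertex 14.000 14.000 26.000
    endloop
  endfacet
  facet normal -0.8465 0.2751 0.4558
    outer loop
      vertex 2.674 22.229 0.000
      vertex 0.000 14.000 0.000
      vertex 14.000 14.000 26.000
    endloop
  endfacet
  facet normal -0.8465 -0.2751 0.4558
    outer loop
      vertex 0.000 14.000 0.000
      vertex 2.674 5.771 0.000
      vertex 14.000 14.000 26.000
    endloop
  endfacet
  facet normal -0.5232 -0.7201 0.4558
    outer loop
      vertex 2.674 5.771 0.000
      vertex 9.674 0.685 0.000
      vertex 14.000 14.000 26.000
    endloop
  endfacet
  facet normal 0.0000 -0.8901 0.4558
    outer loop
      vertex 9.674 0.685 0.000
      vertex 18.326 0.685 0.000
      vertex 14.000 14.000 26.000
    endloop
  endfacet
  facet normal 0.5232 -0.7201 0.4558
    outer loop
      vertex 18.326 0.685 0.000
      vertex 25.326 5.771 0.000
      vertex 14.000 14.000 26.000
    endloop
  endfacet
  facet normal 0.8465 -0.2751 0.4558
    outer loop
      vertex 25.326 5.771 0.000
      vertex 28.000 14.000 0.000
      vertex 14.000 14.000 26.000
    endloop
  endfacet
endsolid part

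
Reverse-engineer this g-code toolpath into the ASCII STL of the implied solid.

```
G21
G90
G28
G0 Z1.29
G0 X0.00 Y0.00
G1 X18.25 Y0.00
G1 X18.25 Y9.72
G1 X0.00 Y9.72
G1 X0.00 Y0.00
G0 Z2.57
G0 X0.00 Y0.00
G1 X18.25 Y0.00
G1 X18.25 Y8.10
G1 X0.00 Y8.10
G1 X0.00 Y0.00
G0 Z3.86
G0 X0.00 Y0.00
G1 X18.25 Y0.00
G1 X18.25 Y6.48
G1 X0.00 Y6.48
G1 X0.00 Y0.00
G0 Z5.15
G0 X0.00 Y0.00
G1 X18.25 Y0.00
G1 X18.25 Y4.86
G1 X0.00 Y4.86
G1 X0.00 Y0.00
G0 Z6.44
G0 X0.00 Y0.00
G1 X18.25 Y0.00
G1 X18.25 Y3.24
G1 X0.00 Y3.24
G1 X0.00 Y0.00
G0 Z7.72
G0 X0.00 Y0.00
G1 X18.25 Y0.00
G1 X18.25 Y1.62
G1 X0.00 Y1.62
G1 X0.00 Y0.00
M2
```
solid part
  facet normal 0.0000 0.0000 -1.0000
    outer loop
      vertex 18.25 11.34 0.00
      vertex 18.25 0.00 0.00
      vertex 0.00 0.00 0.00
    endloop
  endfacet
  facet normal 0.0000 0.0000 -1.0000
    outer loop
      vertex 0.00 11.34 0.00
      vertex 18.25 11.34 0.00
      vertex 0.00 0.00 0.00
    endloop
  endfacet
  facet normal 0.0000 -1.0000 0.0000
    outer loop
      vertex 0.00 0.00 0.00
      vertex 18.25 0.00 0.00
      vertex 18.25 0.00 9.01
    endloop
  endfacet
  facet normal 0.0000 -1.0000 0.0000
    outer loop
      vertex 0.00 0.00 0.00
      vertex 18.25 0.00 9.01
      vertex 0.00 0.00 9.01
    endloop
  endfacet
  facet normal 0.0000 0.6221 0.7830
    outer loop
      vertex 0.00 0.00 9.01
      vertex 18.25 0.00 9.01
      vertex 18.25 11.34 0.00
    endloop
  endfacet
  facet normal 0.0000 0.6221 0.7830
    outer loop
      vertex 0.00 0.00 9.01
      vertex 18.25 11.34 0.00
      vertex 0.00 11.34 0.00
    endloop
  endfacet
  facet normal -1.0000 0.0000 0.0000
    outer loop
      vertex 0.00 0.00 9.01
      vertex 0.00 11.34 0.00
      vertex 0.00 0.00 0.00
    endloop
  endfacet
  facet normal 1.0000 0.0000 0.0000
    outer loop
      vertex 18.25 0.00 0.00
      vertex 18.25 11.34 0.00
      vertex 18.25 0.00 9.01
    endloop
  endfacet
endsolid part

The G0 Z moves step by Δz≈1.29 mm. The G1 loops shrink linearly with z, so the solid tapers from its base footprint up to z≈9.01. Closing with a flat bottom cap and the tapered top and triangulating gives 8 facets — a wedge (ramp): 18.2 × 11.3 mm base, rising to 9.01 mm along the y=0 edge and sloping linearly to z=0 at y=11.3.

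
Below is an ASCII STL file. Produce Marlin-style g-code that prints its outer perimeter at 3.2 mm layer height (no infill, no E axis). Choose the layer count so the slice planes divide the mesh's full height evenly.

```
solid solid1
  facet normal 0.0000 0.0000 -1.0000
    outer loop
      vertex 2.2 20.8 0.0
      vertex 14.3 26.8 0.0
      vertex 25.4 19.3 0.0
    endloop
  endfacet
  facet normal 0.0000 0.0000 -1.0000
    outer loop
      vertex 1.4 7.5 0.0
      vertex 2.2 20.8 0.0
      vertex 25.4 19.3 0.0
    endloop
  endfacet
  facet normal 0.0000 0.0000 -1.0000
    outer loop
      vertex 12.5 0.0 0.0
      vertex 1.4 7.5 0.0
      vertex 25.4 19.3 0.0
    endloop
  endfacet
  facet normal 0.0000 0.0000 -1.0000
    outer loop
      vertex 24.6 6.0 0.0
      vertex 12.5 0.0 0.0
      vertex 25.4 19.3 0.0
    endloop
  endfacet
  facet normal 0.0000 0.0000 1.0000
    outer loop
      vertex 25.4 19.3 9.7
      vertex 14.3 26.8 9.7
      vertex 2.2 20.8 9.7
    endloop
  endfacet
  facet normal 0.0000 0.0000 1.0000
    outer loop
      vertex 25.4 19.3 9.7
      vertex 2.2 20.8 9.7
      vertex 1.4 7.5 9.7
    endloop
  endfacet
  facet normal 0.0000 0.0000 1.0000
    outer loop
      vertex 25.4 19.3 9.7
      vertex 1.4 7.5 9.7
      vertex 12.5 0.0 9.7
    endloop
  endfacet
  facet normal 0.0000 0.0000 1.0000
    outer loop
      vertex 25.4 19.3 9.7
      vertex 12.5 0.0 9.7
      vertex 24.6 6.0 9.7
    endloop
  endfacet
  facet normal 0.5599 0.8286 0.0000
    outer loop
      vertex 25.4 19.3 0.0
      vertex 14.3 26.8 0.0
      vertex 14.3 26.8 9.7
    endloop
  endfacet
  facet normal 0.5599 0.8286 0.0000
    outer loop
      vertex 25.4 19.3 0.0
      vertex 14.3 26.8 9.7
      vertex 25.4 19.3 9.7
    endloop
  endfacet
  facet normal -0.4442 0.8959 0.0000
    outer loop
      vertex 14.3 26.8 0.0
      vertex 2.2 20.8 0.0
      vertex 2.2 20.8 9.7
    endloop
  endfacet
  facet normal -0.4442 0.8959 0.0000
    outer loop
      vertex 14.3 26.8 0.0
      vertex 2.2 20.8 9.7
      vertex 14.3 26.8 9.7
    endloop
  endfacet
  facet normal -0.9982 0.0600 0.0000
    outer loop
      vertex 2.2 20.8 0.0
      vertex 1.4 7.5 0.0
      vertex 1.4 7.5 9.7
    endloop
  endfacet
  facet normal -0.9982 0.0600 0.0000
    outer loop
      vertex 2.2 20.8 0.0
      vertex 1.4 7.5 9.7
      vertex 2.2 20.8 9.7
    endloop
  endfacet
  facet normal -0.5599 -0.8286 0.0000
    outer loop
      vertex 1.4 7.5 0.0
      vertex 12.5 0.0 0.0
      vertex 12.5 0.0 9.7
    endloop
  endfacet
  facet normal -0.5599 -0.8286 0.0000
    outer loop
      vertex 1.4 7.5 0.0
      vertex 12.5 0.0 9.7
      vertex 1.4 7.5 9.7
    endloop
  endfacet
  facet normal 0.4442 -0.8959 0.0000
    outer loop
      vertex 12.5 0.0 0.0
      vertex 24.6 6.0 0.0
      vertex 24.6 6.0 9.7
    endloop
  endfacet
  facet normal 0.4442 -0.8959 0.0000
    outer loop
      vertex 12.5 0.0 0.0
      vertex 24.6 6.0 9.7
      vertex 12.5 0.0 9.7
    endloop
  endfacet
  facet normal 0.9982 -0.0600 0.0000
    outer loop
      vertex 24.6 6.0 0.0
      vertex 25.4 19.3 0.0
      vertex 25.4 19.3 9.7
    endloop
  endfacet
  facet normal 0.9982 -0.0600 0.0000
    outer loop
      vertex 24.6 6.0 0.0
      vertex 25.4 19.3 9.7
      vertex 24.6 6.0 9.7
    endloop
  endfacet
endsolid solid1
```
; perimeter-only toolpath
G21 ; units = mm
G90 ; absolute positioning
G28 ; home
; layer 1
G0 Z3.2
G0 X25.4 Y19.3
G1 X14.3 Y26.8
G1 X2.2 Y20.8
G1 X1.4 Y7.5
G1 X12.5 Y0.0
G1 X24.6 Y6.0
G1 X25.4 Y19.3
; layer 2
G0 Z6.5
G0 X25.4 Y19.3
G1 X14.3 Y26.8
G1 X2.2 Y20.8
G1 X1.4 Y7.5
G1 X12.5 Y0.0
G1 X24.6 Y6.0
G1 X25.4 Y19.3
; layer 3
G0 Z9.7
G0 X25.4 Y19.3
G1 X14.3 Y26.8
G1 X2.2 Y20.8
G1 X1.4 Y7.5
G1 X12.5 Y0.0
G1 X24.6 Y6.0
G1 X25.4 Y19.3
M2 ; end

The solid is a regular 6-sided prism (a cylinder approximated with 6 flat sides), circumscribed radius ≈ 13.4 mm, height ≈ 9.7 mm. Slicing at Δz = 3.2 mm — 3 equal slices spanning the solid's height, so layer i sits at z = i·h/3 — gives 3 non-empty perimeters. Each is a 6-segment closed polygon; G0 lifts to the layer z and rapids to the start vertex, then G1 traces the edges.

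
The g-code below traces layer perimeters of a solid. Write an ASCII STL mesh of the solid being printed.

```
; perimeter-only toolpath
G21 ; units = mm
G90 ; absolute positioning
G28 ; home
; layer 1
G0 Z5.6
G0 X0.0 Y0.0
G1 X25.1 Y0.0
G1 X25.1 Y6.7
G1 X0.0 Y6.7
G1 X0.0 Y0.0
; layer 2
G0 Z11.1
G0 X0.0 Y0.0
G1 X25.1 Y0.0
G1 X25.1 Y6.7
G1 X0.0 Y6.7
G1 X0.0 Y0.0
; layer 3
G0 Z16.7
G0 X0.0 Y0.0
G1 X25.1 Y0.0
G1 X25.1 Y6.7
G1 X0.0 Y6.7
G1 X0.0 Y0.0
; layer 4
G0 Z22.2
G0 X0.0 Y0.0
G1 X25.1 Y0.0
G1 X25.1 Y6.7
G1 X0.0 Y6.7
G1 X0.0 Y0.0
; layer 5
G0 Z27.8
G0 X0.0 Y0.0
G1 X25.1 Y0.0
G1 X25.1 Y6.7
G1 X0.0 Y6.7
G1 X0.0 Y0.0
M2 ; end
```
solid part
  facet normal 0.0000 0.0000 -1.0000
    outer loop
      vertex 25.1 6.7 0.0
      vertex 25.1 0.0 0.0
      vertex 0.0 0.0 0.0
    endloop
  endfacet
  facet normal 0.0000 0.0000 -1.0000
    outer loop
      vertex 0.0 6.7 0.0
      vertex 25.1 6.7 0.0
      vertex 0.0 0.0 0.0
    endloop
  endfacet
  facet normal 0.0000 0.0000 1.0000
    outer loop
      vertex 0.0 0.0 27.8
      vertex 25.1 0.0 27.8
      vertex 25.1 6.7 27.8
    endloop
  endfacet
  facet normal 0.0000 0.0000 1.0000
    outer loop
      vertex 0.0 0.0 27.8
      vertex 25.1 6.7 27.8
      vertex 0.0 6.7 27.8
    endloop
  endfacet
  facet normal 0.0000 -1.0000 0.0000
    outer loop
      vertex 0.0 0.0 0.0
      vertex 25.1 0.0 0.0
      vertex 25.1 0.0 27.8
    endloop
  endfacet
  facet normal 0.0000 -1.0000 0.0000
    outer loop
      vertex 0.0 0.0 0.0
      vertex 25.1 0.0 27.8
      vertex 0.0 0.0 27.8
    endloop
  endfacet
  facet normal 0.0000 1.0000 0.0000
    outer loop
      vertex 25.1 6.7 27.8
      vertex 25.1 6.7 0.0
      vertex 0.0 6.7 0.0
    endloop
  endfacet
  facet normal 0.0000 1.0000 0.0000
    outer loop
      vertex 0.0 6.7 27.8
      vertex 25.1 6.7 27.8
      vertex 0.0 6.7 0.0
    endloop
  endfacet
  facet normal -1.0000 0.0000 0.0000
    outer loop
      vertex 0.0 6.7 27.8
      vertex 0.0 6.7 0.0
      vertex 0.0 0.0 0.0
    endloop
  endfacet
  facet normal -1.0000 0.0000 0.0000
    outer loop
      vertex 0.0 0.0 27.8
      vertex 0.0 6.7 27.8
      vertex 0.0 0.0 0.0
    endloop
  endfacet
  facet normal 1.0000 0.0000 0.0000
    outer loop
      vertex 25.1 0.0 0.0
      vertex 25.1 6.7 0.0
      vertex 25.1 6.7 27.8
    endloop
  endfacet
  facet normal 1.0000 0.0000 0.0000
    outer loop
      vertex 25.1 0.0 0.0
      vertex 25.1 6.7 27.8
      vertex 25.1 0.0 27.8
    endloop
  endfacet
endsolid part

The G0 Z moves step by Δz≈5.6 mm. Every layer's G1 loop is the same polygon, so the solid is a straight extrusion of it from z=0 to z≈27.8. Closing with flat bottom and top caps and triangulating gives 12 facets — a rectangular box, roughly 25.1 × 6.7 mm footprint and 27.8 mm tall.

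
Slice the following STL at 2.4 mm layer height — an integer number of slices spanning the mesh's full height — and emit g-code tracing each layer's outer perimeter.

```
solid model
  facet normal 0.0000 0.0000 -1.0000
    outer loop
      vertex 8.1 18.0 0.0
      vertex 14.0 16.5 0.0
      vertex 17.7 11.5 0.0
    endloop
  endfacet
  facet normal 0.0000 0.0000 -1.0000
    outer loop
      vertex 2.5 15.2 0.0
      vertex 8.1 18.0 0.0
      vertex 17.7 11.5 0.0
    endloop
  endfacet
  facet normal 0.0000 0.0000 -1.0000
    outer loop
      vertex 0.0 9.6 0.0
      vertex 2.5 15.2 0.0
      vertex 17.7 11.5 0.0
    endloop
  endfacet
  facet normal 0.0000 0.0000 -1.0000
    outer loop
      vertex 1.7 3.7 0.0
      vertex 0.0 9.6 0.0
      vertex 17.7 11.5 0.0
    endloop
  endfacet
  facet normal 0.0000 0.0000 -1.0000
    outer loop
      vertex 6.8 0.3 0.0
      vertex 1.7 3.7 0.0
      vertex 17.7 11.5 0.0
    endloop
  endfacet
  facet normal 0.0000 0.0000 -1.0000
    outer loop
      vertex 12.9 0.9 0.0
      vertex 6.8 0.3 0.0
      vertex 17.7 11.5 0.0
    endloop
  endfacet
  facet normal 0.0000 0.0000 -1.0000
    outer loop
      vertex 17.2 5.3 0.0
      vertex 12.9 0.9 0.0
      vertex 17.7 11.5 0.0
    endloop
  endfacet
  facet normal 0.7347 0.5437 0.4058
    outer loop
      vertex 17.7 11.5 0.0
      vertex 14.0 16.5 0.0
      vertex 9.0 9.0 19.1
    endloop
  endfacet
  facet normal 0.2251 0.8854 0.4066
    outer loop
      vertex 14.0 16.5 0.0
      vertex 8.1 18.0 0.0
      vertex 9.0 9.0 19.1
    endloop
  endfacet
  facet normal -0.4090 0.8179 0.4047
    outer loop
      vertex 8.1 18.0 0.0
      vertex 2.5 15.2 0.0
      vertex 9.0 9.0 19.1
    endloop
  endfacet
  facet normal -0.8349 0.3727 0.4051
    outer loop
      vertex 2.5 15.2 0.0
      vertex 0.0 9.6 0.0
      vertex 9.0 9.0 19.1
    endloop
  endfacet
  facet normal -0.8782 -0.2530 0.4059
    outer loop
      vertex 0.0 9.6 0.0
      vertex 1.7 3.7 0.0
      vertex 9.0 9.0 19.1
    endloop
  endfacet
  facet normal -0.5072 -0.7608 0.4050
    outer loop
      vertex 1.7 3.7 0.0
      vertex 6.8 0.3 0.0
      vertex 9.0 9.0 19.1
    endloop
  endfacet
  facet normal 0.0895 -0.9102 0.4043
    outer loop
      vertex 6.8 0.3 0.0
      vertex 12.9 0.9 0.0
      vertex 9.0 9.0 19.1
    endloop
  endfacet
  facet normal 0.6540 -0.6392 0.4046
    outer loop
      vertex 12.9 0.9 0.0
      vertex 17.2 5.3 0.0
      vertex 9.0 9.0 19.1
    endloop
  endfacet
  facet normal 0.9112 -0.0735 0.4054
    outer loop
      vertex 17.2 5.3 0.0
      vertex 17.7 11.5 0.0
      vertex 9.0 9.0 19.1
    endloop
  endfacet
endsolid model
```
; perimeter-only toolpath
G21 ; units = mm
G90 ; absolute positioning
G28 ; home
; layer 1
G0 Z2.4
G0 X16.6 Y11.2
G1 X13.4 Y15.6
G1 X8.2 Y16.9
G1 X3.3 Y14.4
G1 X1.1 Y9.5
G1 X2.6 Y4.4
G1 X7.1 Y1.4
G1 X12.4 Y1.9
G1 X16.2 Y5.8
G1 X16.6 Y11.2
; layer 2
G0 Z4.8
G0 X15.5 Y10.9
G1 X12.8 Y14.6
G1 X8.3 Y15.8
G1 X4.1 Y13.6
G1 X2.2 Y9.4
G1 X3.5 Y5.0
G1 X7.3 Y2.5
G1 X11.9 Y2.9
G1 X15.1 Y6.2
G1 X15.5 Y10.9
; layer 3
G0 Z7.2
G0 X14.4 Y10.6
G1 X12.1 Y13.7
G1 X8.4 Y14.6
G1 X4.9 Y12.9
G1 X3.4 Y9.4
G1 X4.4 Y5.7
G1 X7.6 Y3.6
G1 X11.4 Y3.9
G1 X14.1 Y6.7
G1 X14.4 Y10.6
; layer 4
G0 Z9.6
G0 X13.3 Y10.2
G1 X11.5 Y12.8
G1 X8.6 Y13.5
G1 X5.8 Y12.1
G1 X4.5 Y9.3
G1 X5.3 Y6.3
G1 X7.9 Y4.7
G1 X10.9 Y5.0
G1 X13.1 Y7.2
G1 X13.3 Y10.2
; layer 5
G0 Z11.9
G0 X12.3 Y9.9
G1 X10.9 Y11.8
G1 X8.7 Y12.4
G1 X6.6 Y11.3
G1 X5.6 Y9.2
G1 X6.3 Y7.0
G1 X8.2 Y5.7
G1 X10.5 Y6.0
G1 X12.1 Y7.6
G1 X12.3 Y9.9
; layer 6
G0 Z14.3
G0 X11.2 Y9.6
G1 X10.2 Y10.9
G1 X8.8 Y11.2
G1 X7.4 Y10.6
G1 X6.8 Y9.2
G1 X7.2 Y7.7
G1 X8.4 Y6.8
G1 X10.0 Y7.0
G1 X11.1 Y8.1
G1 X11.2 Y9.6
; layer 7
G0 Z16.7
G0 X10.1 Y9.3
G1 X9.6 Y9.9
G1 X8.9 Y10.1
G1 X8.2 Y9.8
G1 X7.9 Y9.1
G1 X8.1 Y8.3
G1 X8.7 Y7.9
G1 X9.5 Y8.0
G1 X10.0 Y8.5
G1 X10.1 Y9.3
M2 ; end

The solid is a regular 9-sided pyramid, base circumscribed radius ≈ 9 mm, apex at z ≈ 19.1 mm. Slicing at Δz = 2.4 mm — 8 equal slices spanning the solid's height, so layer i sits at z = i·h/8 — gives 7 non-empty perimeters. Each is a 9-segment closed polygon; G0 lifts to the layer z and rapids to the start vertex, then G1 traces the edges. The cross-section shrinks linearly with z (the slice at the apex is degenerate and omitted).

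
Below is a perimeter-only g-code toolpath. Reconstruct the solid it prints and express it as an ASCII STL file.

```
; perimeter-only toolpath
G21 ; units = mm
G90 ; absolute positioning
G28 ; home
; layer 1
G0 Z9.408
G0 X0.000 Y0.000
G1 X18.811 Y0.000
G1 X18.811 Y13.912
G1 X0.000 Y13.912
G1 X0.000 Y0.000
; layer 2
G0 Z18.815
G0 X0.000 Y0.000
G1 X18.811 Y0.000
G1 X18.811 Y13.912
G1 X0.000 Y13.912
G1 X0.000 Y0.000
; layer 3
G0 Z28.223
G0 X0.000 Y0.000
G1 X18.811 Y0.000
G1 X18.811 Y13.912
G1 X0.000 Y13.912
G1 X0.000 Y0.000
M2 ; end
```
solid part
  facet normal 0.0000 0.0000 -1.0000
    outer loop
      vertex 18.811 13.912 0.000
      vertex 18.811 0.000 0.000
      vertex 0.000 0.000 0.000
    endloop
  endfacet
  facet normal 0.0000 0.0000 -1.0000
    outer loop
      vertex 0.000 13.912 0.000
      vertex 18.811 13.912 0.000
      vertex 0.000 0.000 0.000
    endloop
  endfacet
  facet normal 0.0000 0.0000 1.0000
    outer loop
      vertex 0.000 0.000 28.223
      vertex 18.811 0.000 28.223
      vertex 18.811 13.912 28.223
    endloop
  endfacet
  facet normal 0.0000 0.0000 1.0000
    outer loop
      vertex 0.000 0.000 28.223
      vertex 18.811 13.912 28.223
      vertex 0.000 13.912 28.223
    endloop
  endfacet
  facet normal 0.0000 -1.0000 0.0000
    outer loop
      vertex 0.000 0.000 0.000
      vertex 18.811 0.000 0.000
      vertex 18.811 0.000 28.223
    endloop
  endfacet
  facet normal 0.0000 -1.0000 0.0000
    outer loop
      vertex 0.000 0.000 0.000
      vertex 18.811 0.000 28.223
      vertex 0.000 0.000 28.223
    endloop
  endfacet
  facet normal 0.0000 1.0000 0.0000
    outer loop
      vertex 18.811 13.912 28.223
      vertex 18.811 13.912 0.000
      vertex 0.000 13.912 0.000
    endloop
  endfacet
  facet normal 0.0000 1.0000 0.0000
    outer loop
      vertex 0.000 13.912 28.223
      vertex 18.811 13.912 28.223
      vertex 0.000 13.912 0.000
    endloop
  endfacet
  facet normal -1.0000 0.0000 0.0000
    outer loop
      vertex 0.000 13.912 28.223
      vertex 0.000 13.912 0.000
      vertex 0.000 0.000 0.000
    endloop
  endfacet
  facet normal -1.0000 0.0000 0.0000
    outer loop
      vertex 0.000 0.000 28.223
      vertex 0.000 13.912 28.223
      vertex 0.000 0.000 0.000
    endloop
  endfacet
  facet normal 1.0000 0.0000 0.0000
    outer loop
      vertex 18.811 0.000 0.000
      vertex 18.811 13.912 0.000
      vertex 18.811 13.912 28.223
    endloop
  endfacet
  facet normal 1.0000 0.0000 0.0000
    outer loop
      vertex 18.811 0.000 0.000
      vertex 18.811 13.912 28.223
      vertex 18.811 0.000 28.223
    endloop
  endfacet
endsolid part

The G0 Z moves step by Δz≈9.408 mm. Every layer's G1 loop is the same polygon, so the solid is a straight extrusion of it from z=0 to z≈28.2. Closing with flat bottom and top caps and triangulating gives 12 facets — a rectangular box, roughly 18.8 × 13.9 mm footprint and 28.2 mm tall.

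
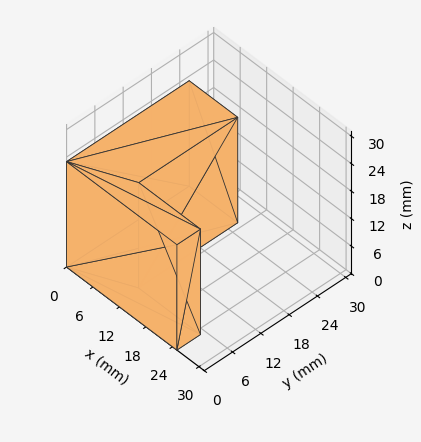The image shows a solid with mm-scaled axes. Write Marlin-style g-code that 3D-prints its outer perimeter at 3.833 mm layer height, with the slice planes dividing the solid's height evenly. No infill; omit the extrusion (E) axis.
Reading the render: the shape is an L-shaped prism: outer 25 × 26 mm, arm thicknesses ≈ 5 mm (horizontal) and 11 mm (vertical), extruded 23 mm in z (dimensions read to the nearest mm from the axis ticks). For the g-code, the solid's height is divided into equal slices at the stated Δz and each level perimeter traced with G1 moves after a G0 lift.

; perimeter-only toolpath
G21 ; units = mm
G90 ; absolute positioning
G28 ; home
; layer 1
G0 Z3.833
G0 X0.000 Y0.000
G1 X25.000 Y0.000
G1 X25.000 Y5.000
G1 X11.000 Y5.000
G1 X11.000 Y26.000
G1 X0.000 Y26.000
G1 X0.000 Y0.000
; layer 2
G0 Z7.667
G0 X0.000 Y0.000
G1 X25.000 Y0.000
G1 X25.000 Y5.000
G1 X11.000 Y5.000
G1 X11.000 Y26.000
G1 X0.000 Y26.000
G1 X0.000 Y0.000
; layer 3
G0 Z11.500
G0 X0.000 Y0.000
G1 X25.000 Y0.000
G1 X25.000 Y5.000
G1 X11.000 Y5.000
G1 X11.000 Y26.000
G1 X0.000 Y26.000
G1 X0.000 Y0.000
; layer 4
G0 Z15.333
G0 X0.000 Y0.000
G1 X25.000 Y0.000
G1 X25.000 Y5.000
G1 X11.000 Y5.000
G1 X11.000 Y26.000
G1 X0.000 Y26.000
G1 X0.000 Y0.000
; layer 5
G0 Z19.167
G0 X0.000 Y0.000
G1 X25.000 Y0.000
G1 X25.000 Y5.000
G1 X11.000 Y5.000
G1 X11.000 Y26.000
G1 X0.000 Y26.000
G1 X0.000 Y0.000
; layer 6
G0 Z23.000
G0 X0.000 Y0.000
G1 X25.000 Y0.000
G1 X25.000 Y5.000
G1 X11.000 Y5.000
G1 X11.000 Y26.000
G1 X0.000 Y26.000
G1 X0.000 Y0.000
M2 ; end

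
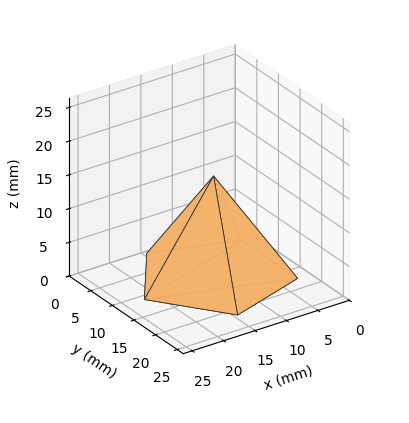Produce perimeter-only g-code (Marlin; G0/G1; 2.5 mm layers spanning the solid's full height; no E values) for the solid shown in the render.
Reading the render: the shape is a regular 5-sided pyramid, base circumscribed radius ≈ 11 mm, apex at z ≈ 15 mm (dimensions read to the nearest mm from the axis ticks). For the g-code, the solid's height is divided into equal slices at the stated Δz and each level perimeter traced with G1 moves after a G0 lift.

; perimeter-only toolpath
G21 ; units = mm
G90 ; absolute positioning
G28 ; home
; layer 1
G0 Z2.5
G0 X20.2 Y11.0
G1 X13.8 Y19.8
G1 X3.6 Y16.4
G1 X3.6 Y5.6
G1 X13.8 Y2.2
G1 X20.2 Y11.0
; layer 2
G0 Z5.0
G0 X18.3 Y11.0
G1 X13.3 Y18.0
G1 X5.1 Y15.3
G1 X5.1 Y6.7
G1 X13.3 Y4.0
G1 X18.3 Y11.0
; layer 3
G0 Z7.5
G0 X16.5 Y11.0
G1 X12.7 Y16.2
G1 X6.5 Y14.2
G1 X6.5 Y7.8
G1 X12.7 Y5.8
G1 X16.5 Y11.0
; layer 4
G0 Z10.0
G0 X14.7 Y11.0
G1 X12.1 Y14.5
G1 X8.0 Y13.2
G1 X8.0 Y8.8
G1 X12.1 Y7.5
G1 X14.7 Y11.0
; layer 5
G0 Z12.5
G0 X12.8 Y11.0
G1 X11.6 Y12.8
G1 X9.5 Y12.1
G1 X9.5 Y9.9
G1 X11.6 Y9.3
G1 X12.8 Y11.0
M2 ; end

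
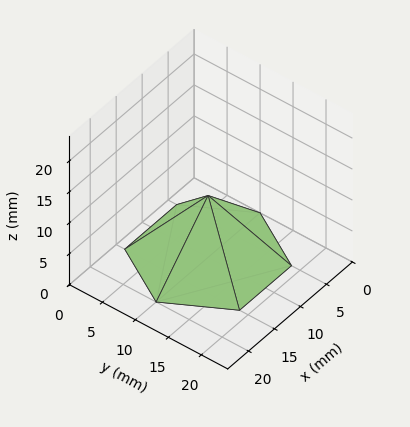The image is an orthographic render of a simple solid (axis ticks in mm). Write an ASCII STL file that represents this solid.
Reading the render: the shape is a regular 6-sided pyramid, base circumscribed radius ≈ 10 mm, apex at z ≈ 10 mm (dimensions read to the nearest mm from the axis ticks). For the STL, each face is triangulated and given an outward normal.

solid part
  facet normal 0.0000 0.0000 -1.0000
    outer loop
      vertex 5.0 18.7 0.0
      vertex 15.0 18.7 0.0
      vertex 20.0 10.0 0.0
    endloop
  endfacet
  facet normal 0.0000 0.0000 -1.0000
    outer loop
      vertex 0.0 10.0 0.0
      vertex 5.0 18.7 0.0
      vertex 20.0 10.0 0.0
    endloop
  endfacet
  facet normal 0.0000 0.0000 -1.0000
    outer loop
      vertex 5.0 1.3 0.0
      vertex 0.0 10.0 0.0
      vertex 20.0 10.0 0.0
    endloop
  endfacet
  facet normal 0.0000 0.0000 -1.0000
    outer loop
      vertex 15.0 1.3 0.0
      vertex 5.0 1.3 0.0
      vertex 20.0 10.0 0.0
    endloop
  endfacet
  facet normal 0.6551 0.3765 0.6551
    outer loop
      vertex 20.0 10.0 0.0
      vertex 15.0 18.7 0.0
      vertex 10.0 10.0 10.0
    endloop
  endfacet
  facet normal 0.0000 0.7544 0.6564
    outer loop
      vertex 15.0 18.7 0.0
      vertex 5.0 18.7 0.0
      vertex 10.0 10.0 10.0
    endloop
  endfacet
  facet normal -0.6551 0.3765 0.6551
    outer loop
      vertex 5.0 18.7 0.0
      vertex 0.0 10.0 0.0
      vertex 10.0 10.0 10.0
    endloop
  endfacet
  facet normal -0.6551 -0.3765 0.6551
    outer loop
      vertex 0.0 10.0 0.0
      vertex 5.0 1.3 0.0
      vertex 10.0 10.0 10.0
    endloop
  endfacet
  facet normal 0.0000 -0.7544 0.6564
    outer loop
      vertex 5.0 1.3 0.0
      vertex 15.0 1.3 0.0
      vertex 10.0 10.0 10.0
    endloop
  endfacet
  facet normal 0.6551 -0.3765 0.6551
    outer loop
      vertex 15.0 1.3 0.0
      vertex 20.0 10.0 0.0
      vertex 10.0 10.0 10.0
    endloop
  endfacet
endsolid part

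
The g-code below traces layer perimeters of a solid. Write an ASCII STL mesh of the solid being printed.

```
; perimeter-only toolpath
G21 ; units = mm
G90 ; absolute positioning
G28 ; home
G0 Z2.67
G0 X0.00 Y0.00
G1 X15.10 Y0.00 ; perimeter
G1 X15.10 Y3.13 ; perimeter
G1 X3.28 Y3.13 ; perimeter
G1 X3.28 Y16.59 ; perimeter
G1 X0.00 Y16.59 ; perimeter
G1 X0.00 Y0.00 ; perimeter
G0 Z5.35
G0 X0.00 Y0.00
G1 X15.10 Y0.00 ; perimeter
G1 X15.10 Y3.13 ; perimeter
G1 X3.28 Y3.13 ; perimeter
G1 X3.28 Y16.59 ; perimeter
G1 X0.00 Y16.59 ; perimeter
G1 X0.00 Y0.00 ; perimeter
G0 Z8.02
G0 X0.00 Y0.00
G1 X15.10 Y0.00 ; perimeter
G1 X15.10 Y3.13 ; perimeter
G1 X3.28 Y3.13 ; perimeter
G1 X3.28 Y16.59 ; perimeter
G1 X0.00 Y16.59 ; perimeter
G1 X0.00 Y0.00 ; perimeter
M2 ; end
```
solid part
  facet normal 0.0000 0.0000 -1.0000
    outer loop
      vertex 15.10 3.13 0.00
      vertex 15.10 0.00 0.00
      vertex 0.00 0.00 0.00
    endloop
  endfacet
  facet normal 0.0000 0.0000 -1.0000
    outer loop
      vertex 3.28 3.13 0.00
      vertex 15.10 3.13 0.00
      vertex 0.00 0.00 0.00
    endloop
  endfacet
  facet normal 0.0000 0.0000 -1.0000
    outer loop
      vertex 3.28 16.59 0.00
      vertex 3.28 3.13 0.00
      vertex 0.00 0.00 0.00
    endloop
  endfacet
  facet normal 0.0000 0.0000 -1.0000
    outer loop
      vertex 0.00 16.59 0.00
      vertex 3.28 16.59 0.00
      vertex 0.00 0.00 0.00
    endloop
  endfacet
  facet normal 0.0000 0.0000 1.0000
    outer loop
      vertex 0.00 0.00 8.02
      vertex 15.10 0.00 8.02
      vertex 15.10 3.13 8.02
    endloop
  endfacet
  facet normal 0.0000 0.0000 1.0000
    outer loop
      vertex 0.00 0.00 8.02
      vertex 15.10 3.13 8.02
      vertex 3.28 3.13 8.02
    endloop
  endfacet
  facet normal 0.0000 0.0000 1.0000
    outer loop
      vertex 0.00 0.00 8.02
      vertex 3.28 3.13 8.02
      vertex 3.28 16.59 8.02
    endloop
  endfacet
  facet normal 0.0000 0.0000 1.0000
    outer loop
      vertex 0.00 0.00 8.02
      vertex 3.28 16.59 8.02
      vertex 0.00 16.59 8.02
    endloop
  endfacet
  facet normal 0.0000 -1.0000 0.0000
    outer loop
      vertex 0.00 0.00 0.00
      vertex 15.10 0.00 0.00
      vertex 15.10 0.00 8.02
    endloop
  endfacet
  facet normal 0.0000 -1.0000 0.0000
    outer loop
      vertex 0.00 0.00 0.00
      vertex 15.10 0.00 8.02
      vertex 0.00 0.00 8.02
    endloop
  endfacet
  facet normal 1.0000 0.0000 0.0000
    outer loop
      vertex 15.10 0.00 0.00
      vertex 15.10 3.13 0.00
      vertex 15.10 3.13 8.02
    endloop
  endfacet
  facet normal 1.0000 0.0000 0.0000
    outer loop
      vertex 15.10 0.00 0.00
      vertex 15.10 3.13 8.02
      vertex 15.10 0.00 8.02
    endloop
  endfacet
  facet normal 0.0000 1.0000 0.0000
    outer loop
      vertex 15.10 3.13 0.00
      vertex 3.28 3.13 0.00
      vertex 3.28 3.13 8.02
    endloop
  endfacet
  facet normal 0.0000 1.0000 0.0000
    outer loop
      vertex 15.10 3.13 0.00
      vertex 3.28 3.13 8.02
      vertex 15.10 3.13 8.02
    endloop
  endfacet
  facet normal 1.0000 0.0000 0.0000
    outer loop
      vertex 3.28 3.13 0.00
      vertex 3.28 16.59 0.00
      vertex 3.28 16.59 8.02
    endloop
  endfacet
  facet normal 1.0000 0.0000 0.0000
    outer loop
      vertex 3.28 3.13 0.00
      vertex 3.28 16.59 8.02
      vertex 3.28 3.13 8.02
    endloop
  endfacet
  facet normal 0.0000 1.0000 0.0000
    outer loop
      vertex 3.28 16.59 0.00
      vertex 0.00 16.59 0.00
      vertex 0.00 16.59 8.02
    endloop
  endfacet
  facet normal 0.0000 1.0000 0.0000
    outer loop
      vertex 3.28 16.59 0.00
      vertex 0.00 16.59 8.02
      vertex 3.28 16.59 8.02
    endloop
  endfacet
  facet normal -1.0000 0.0000 0.0000
    outer loop
      vertex 0.00 16.59 0.00
      vertex 0.00 0.00 0.00
      vertex 0.00 0.00 8.02
    endloop
  endfacet
  facet normal -1.0000 0.0000 0.0000
    outer loop
      vertex 0.00 16.59 0.00
      vertex 0.00 0.00 8.02
      vertex 0.00 16.59 8.02
    endloop
  endfacet
endsolid part

The G0 Z moves step by Δz≈2.67 mm. Every layer's G1 loop is the same polygon, so the solid is a straight extrusion of it from z=0 to z≈8.02. Closing with flat bottom and top caps and triangulating gives 20 facets — an L-shaped prism: outer 15.1 × 16.6 mm, arm thicknesses ≈ 3.13 mm (horizontal) and 3.28 mm (vertical), extruded 8.02 mm in z.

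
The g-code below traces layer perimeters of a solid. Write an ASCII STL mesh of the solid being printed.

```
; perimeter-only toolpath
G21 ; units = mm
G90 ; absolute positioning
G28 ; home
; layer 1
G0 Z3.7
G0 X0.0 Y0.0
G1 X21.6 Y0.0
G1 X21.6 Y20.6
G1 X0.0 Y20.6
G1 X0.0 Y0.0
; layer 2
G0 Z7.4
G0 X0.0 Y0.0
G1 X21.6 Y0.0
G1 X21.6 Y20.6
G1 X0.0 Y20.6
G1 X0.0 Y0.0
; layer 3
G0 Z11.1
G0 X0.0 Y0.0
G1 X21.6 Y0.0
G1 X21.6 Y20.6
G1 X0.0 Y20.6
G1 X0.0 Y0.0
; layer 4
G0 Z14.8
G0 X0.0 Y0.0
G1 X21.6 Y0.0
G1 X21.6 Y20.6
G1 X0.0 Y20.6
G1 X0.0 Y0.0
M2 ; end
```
solid part
  facet normal 0.0000 0.0000 -1.0000
    outer loop
      vertex 21.6 20.6 0.0
      vertex 21.6 0.0 0.0
      vertex 0.0 0.0 0.0
    endloop
  endfacet
  facet normal 0.0000 0.0000 -1.0000
    outer loop
      vertex 0.0 20.6 0.0
      vertex 21.6 20.6 0.0
      vertex 0.0 0.0 0.0
    endloop
  endfacet
  facet normal 0.0000 0.0000 1.0000
    outer loop
      vertex 0.0 0.0 14.8
      vertex 21.6 0.0 14.8
      vertex 21.6 20.6 14.8
    endloop
  endfacet
  facet normal 0.0000 0.0000 1.0000
    outer loop
      vertex 0.0 0.0 14.8
      vertex 21.6 20.6 14.8
      vertex 0.0 20.6 14.8
    endloop
  endfacet
  facet normal 0.0000 -1.0000 0.0000
    outer loop
      vertex 0.0 0.0 0.0
      vertex 21.6 0.0 0.0
      vertex 21.6 0.0 14.8
    endloop
  endfacet
  facet normal 0.0000 -1.0000 0.0000
    outer loop
      vertex 0.0 0.0 0.0
      vertex 21.6 0.0 14.8
      vertex 0.0 0.0 14.8
    endloop
  endfacet
  facet normal 0.0000 1.0000 0.0000
    outer loop
      vertex 21.6 20.6 14.8
      vertex 21.6 20.6 0.0
      vertex 0.0 20.6 0.0
    endloop
  endfacet
  facet normal 0.0000 1.0000 0.0000
    outer loop
      vertex 0.0 20.6 14.8
      vertex 21.6 20.6 14.8
      vertex 0.0 20.6 0.0
    endloop
  endfacet
  facet normal -1.0000 0.0000 0.0000
    outer loop
      vertex 0.0 20.6 14.8
      vertex 0.0 20.6 0.0
      vertex 0.0 0.0 0.0
    endloop
  endfacet
  facet normal -1.0000 0.0000 0.0000
    outer loop
      vertex 0.0 0.0 14.8
      vertex 0.0 20.6 14.8
      vertex 0.0 0.0 0.0
    endloop
  endfacet
  facet normal 1.0000 0.0000 0.0000
    outer loop
      vertex 21.6 0.0 0.0
      vertex 21.6 20.6 0.0
      vertex 21.6 20.6 14.8
    endloop
  endfacet
  facet normal 1.0000 0.0000 0.0000
    outer loop
      vertex 21.6 0.0 0.0
      vertex 21.6 20.6 14.8
      vertex 21.6 0.0 14.8
    endloop
  endfacet
endsolid part

The G0 Z moves step by Δz≈3.7 mm. Every layer's G1 loop is the same polygon, so the solid is a straight extrusion of it from z=0 to z≈14.8. Closing with flat bottom and top caps and triangulating gives 12 facets — a rectangular box, roughly 21.6 × 20.6 mm footprint and 14.8 mm tall.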